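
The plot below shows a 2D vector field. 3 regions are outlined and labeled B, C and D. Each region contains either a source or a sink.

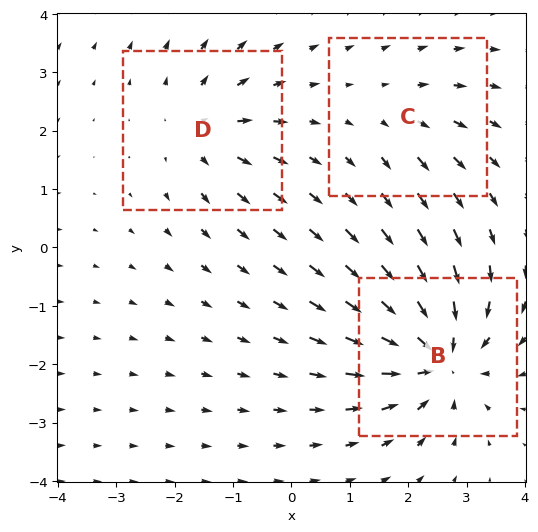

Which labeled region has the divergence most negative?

B

Divergence at each region's feature centre — B: about -6, C: about +2, D: about +3. Region B is most negative.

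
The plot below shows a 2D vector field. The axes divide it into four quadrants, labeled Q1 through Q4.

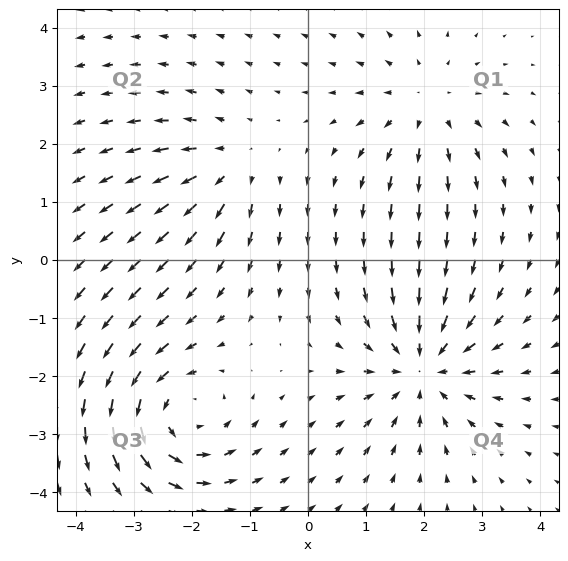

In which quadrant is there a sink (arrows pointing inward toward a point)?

The sink sits at approximately (2.0, -1.9), which lies in quadrant Q4. The divergence there is about -5, negative as expected for a sink.

Q4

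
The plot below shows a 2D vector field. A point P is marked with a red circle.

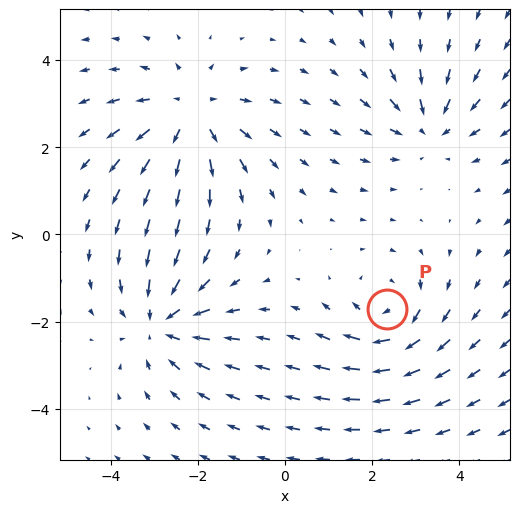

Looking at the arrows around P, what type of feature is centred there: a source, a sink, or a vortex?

At P (2.3, -1.7) the arrows circulate clockwise. Divergence ≈0, curl about -3 — near-zero divergence with nonzero curl is a vortex.

vortex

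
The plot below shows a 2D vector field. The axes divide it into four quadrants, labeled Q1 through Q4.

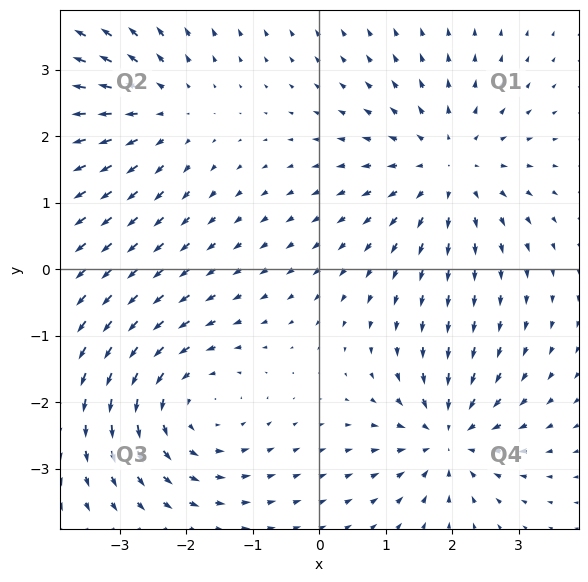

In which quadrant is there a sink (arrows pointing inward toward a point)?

Q4

The sink sits at approximately (1.9, -2.5), which lies in quadrant Q4. The divergence there is about -5, negative as expected for a sink.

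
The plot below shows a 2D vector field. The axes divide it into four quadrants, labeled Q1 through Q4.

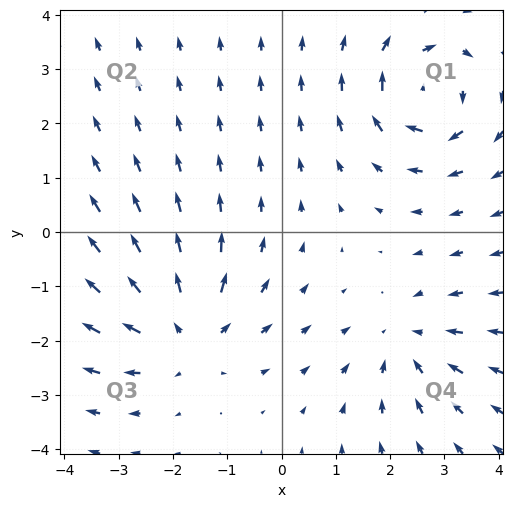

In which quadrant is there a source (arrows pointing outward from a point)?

The source sits at approximately (-1.8, -1.9), which lies in quadrant Q3. The divergence there is about +4, positive as expected for a source.

Q3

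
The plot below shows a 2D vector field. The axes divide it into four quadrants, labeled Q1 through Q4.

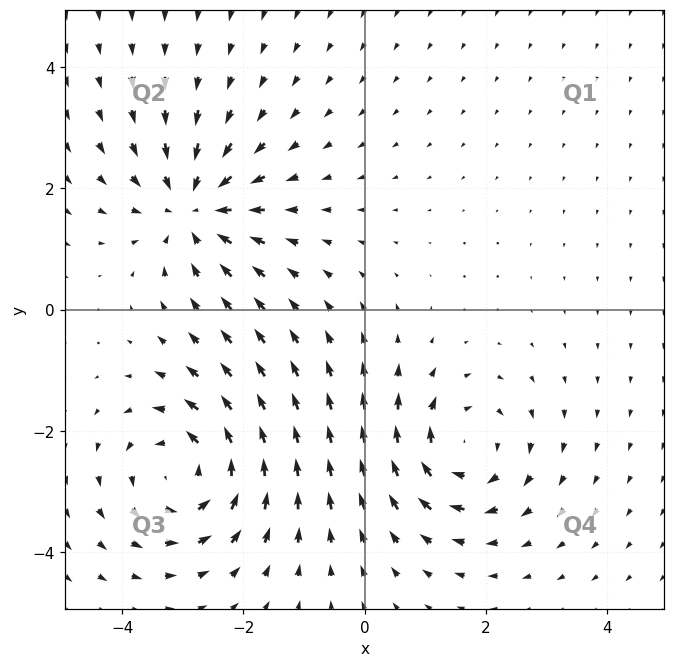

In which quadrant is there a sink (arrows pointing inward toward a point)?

Q2

The sink sits at approximately (-2.8, 1.7), which lies in quadrant Q2. The divergence there is about -5, negative as expected for a sink.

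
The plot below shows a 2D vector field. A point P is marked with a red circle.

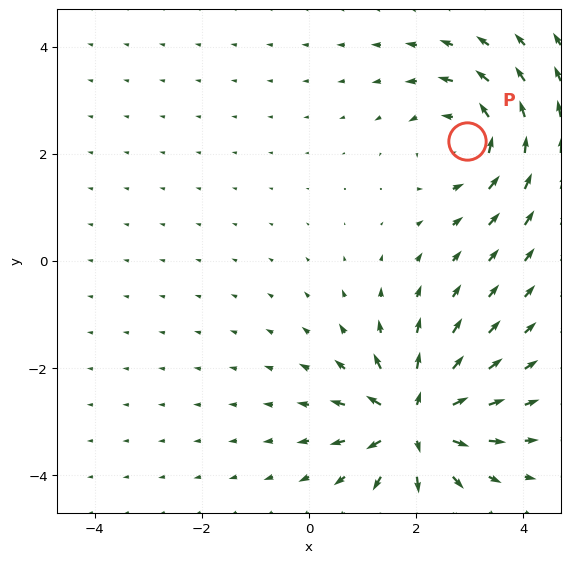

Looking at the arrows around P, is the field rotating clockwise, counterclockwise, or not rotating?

counterclockwise

Near P at (2.9, 2.2) the arrows circulate counterclockwise. The curl (z-component) there is about +4; positive curl means counterclockwise rotation.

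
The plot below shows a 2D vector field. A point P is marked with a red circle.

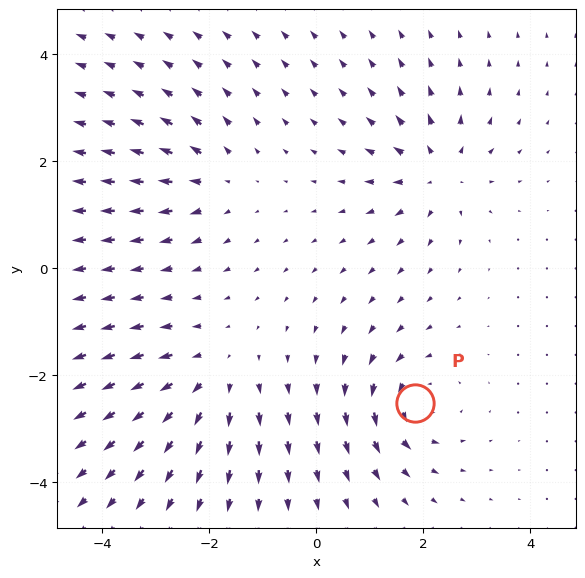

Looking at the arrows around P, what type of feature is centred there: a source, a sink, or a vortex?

vortex

At P (1.8, -2.5) the arrows circulate counterclockwise. Divergence ≈0, curl about +5 — near-zero divergence with nonzero curl is a vortex.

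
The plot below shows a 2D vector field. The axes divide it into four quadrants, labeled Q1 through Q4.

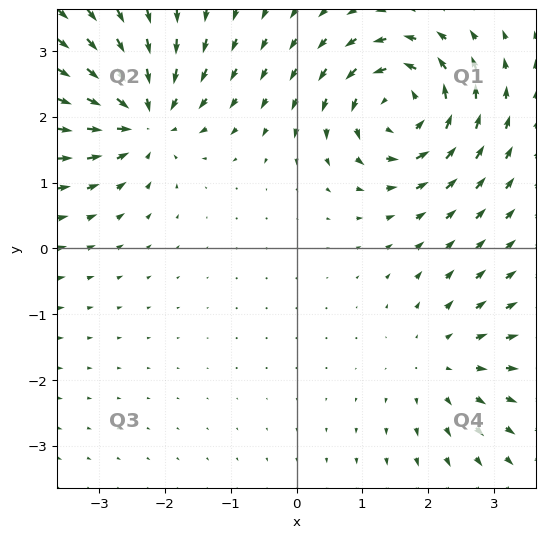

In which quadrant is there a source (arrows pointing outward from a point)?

The source sits at approximately (2.2, -1.7), which lies in quadrant Q4. The divergence there is about +2, positive as expected for a source.

Q4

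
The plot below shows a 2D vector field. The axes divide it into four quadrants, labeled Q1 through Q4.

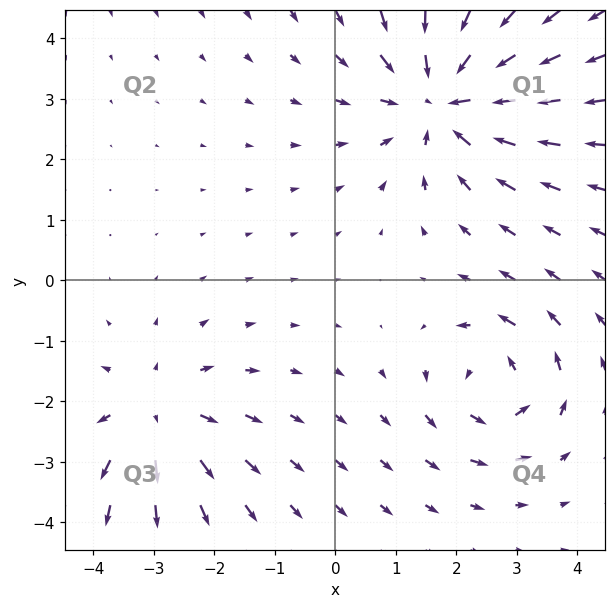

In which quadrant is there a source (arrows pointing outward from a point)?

Q3

The source sits at approximately (-3.0, -2.2), which lies in quadrant Q3. The divergence there is about +3, positive as expected for a source.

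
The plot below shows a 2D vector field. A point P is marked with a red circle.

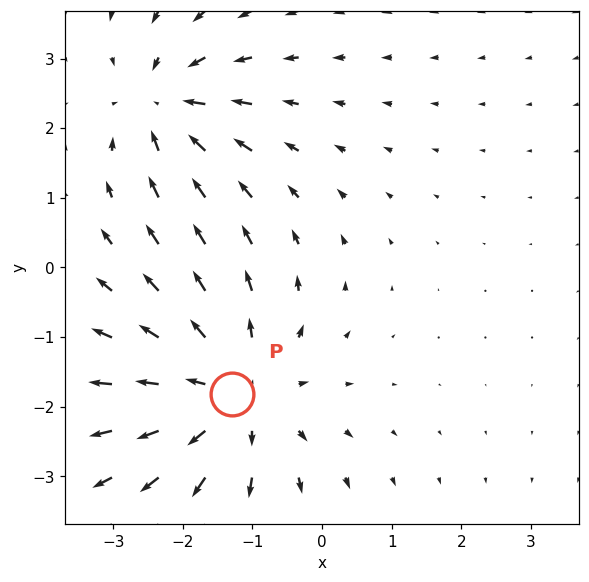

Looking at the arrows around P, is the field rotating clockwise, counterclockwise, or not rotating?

Near P at (-1.3, -1.8) the arrows show no circulation. The curl there is ≈0.

not rotating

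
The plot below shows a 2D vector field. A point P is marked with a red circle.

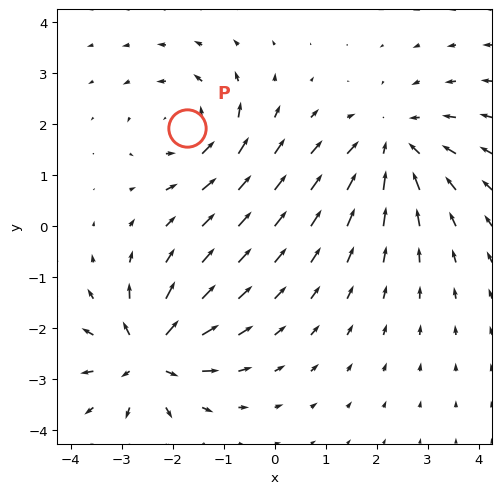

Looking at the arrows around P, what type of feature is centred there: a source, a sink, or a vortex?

vortex

At P (-1.7, 1.9) the arrows circulate counterclockwise. Divergence ≈0, curl about +4 — near-zero divergence with nonzero curl is a vortex.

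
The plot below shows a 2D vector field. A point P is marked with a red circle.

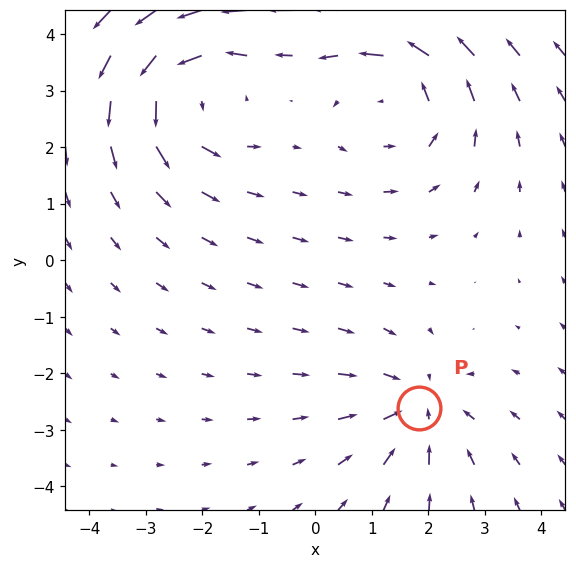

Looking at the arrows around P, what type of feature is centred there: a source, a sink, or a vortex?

At P (1.8, -2.6) the arrows converge inward. Divergence about -4, curl ≈0 — negative divergence with near-zero curl is a sink.

sink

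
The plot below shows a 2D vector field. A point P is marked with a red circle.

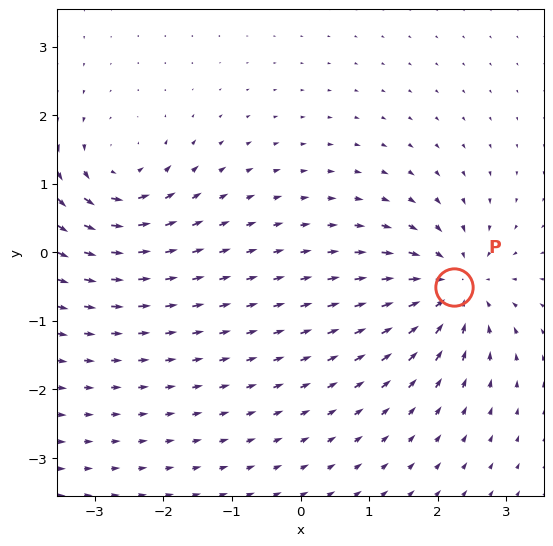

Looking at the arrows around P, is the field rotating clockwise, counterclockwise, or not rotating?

Near P at (2.2, -0.5) the arrows show no circulation. The curl there is ≈0.

not rotating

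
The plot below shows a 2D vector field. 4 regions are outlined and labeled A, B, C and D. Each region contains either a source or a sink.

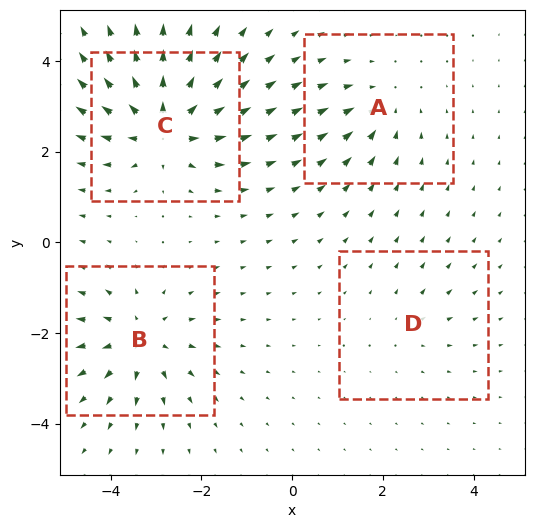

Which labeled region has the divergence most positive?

C

Divergence at each region's feature centre — A: about -4, B: about +5, C: about +7, D: about +2. Region C is most positive.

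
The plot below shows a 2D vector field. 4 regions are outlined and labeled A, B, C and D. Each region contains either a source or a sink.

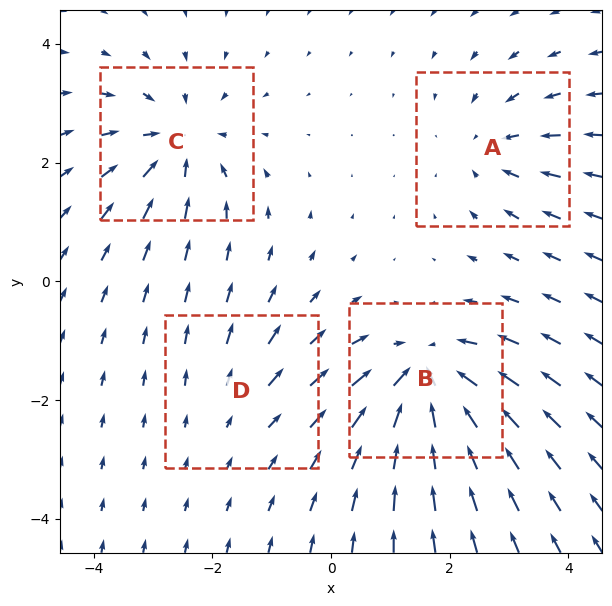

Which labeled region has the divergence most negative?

B

Divergence at each region's feature centre — A: about -4, B: about -7, C: about -5, D: about +2. Region B is most negative.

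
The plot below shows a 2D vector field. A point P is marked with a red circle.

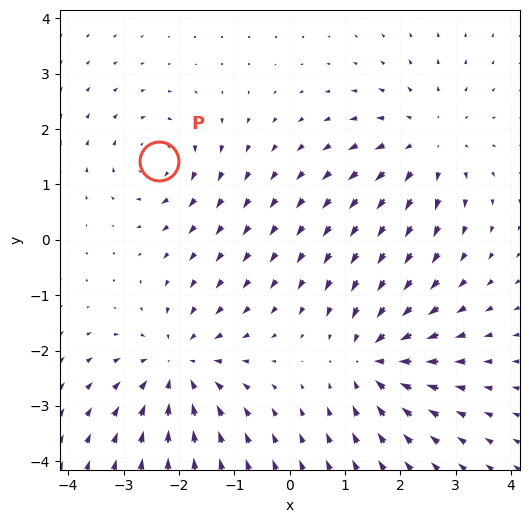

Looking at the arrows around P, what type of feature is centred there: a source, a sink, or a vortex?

vortex

At P (-2.4, 1.4) the arrows circulate clockwise. Divergence ≈0, curl about -4 — near-zero divergence with nonzero curl is a vortex.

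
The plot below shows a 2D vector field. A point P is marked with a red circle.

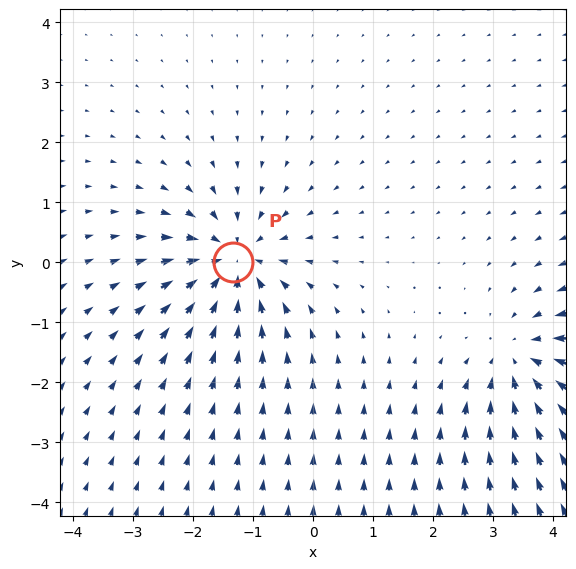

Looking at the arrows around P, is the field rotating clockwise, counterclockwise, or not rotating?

not rotating

Near P at (-1.3, 0.0) the arrows show no circulation. The curl there is ≈0.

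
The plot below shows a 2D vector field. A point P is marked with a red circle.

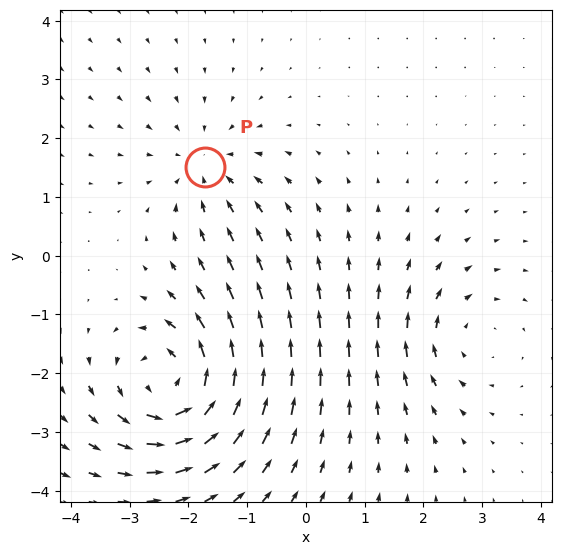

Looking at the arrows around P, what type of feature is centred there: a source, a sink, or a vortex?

At P (-1.7, 1.5) the arrows converge inward. Divergence about -3, curl ≈0 — negative divergence with near-zero curl is a sink.

sink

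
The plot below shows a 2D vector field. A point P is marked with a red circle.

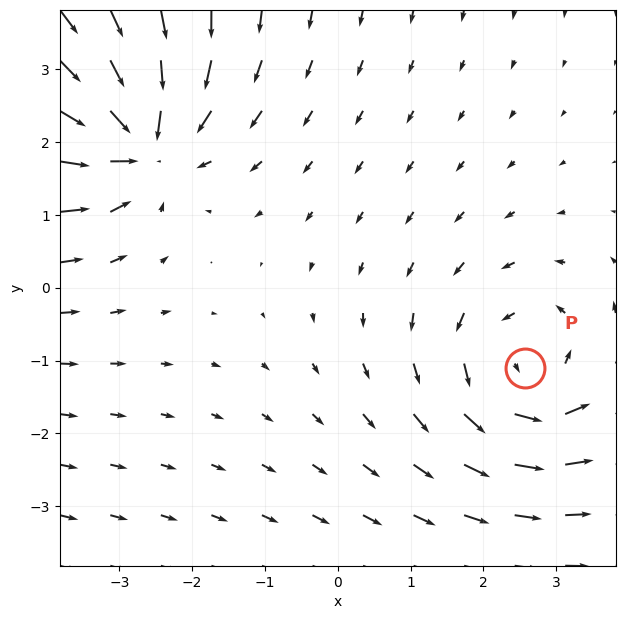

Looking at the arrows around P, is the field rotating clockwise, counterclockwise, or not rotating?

counterclockwise

Near P at (2.6, -1.1) the arrows circulate counterclockwise. The curl (z-component) there is about +3; positive curl means counterclockwise rotation.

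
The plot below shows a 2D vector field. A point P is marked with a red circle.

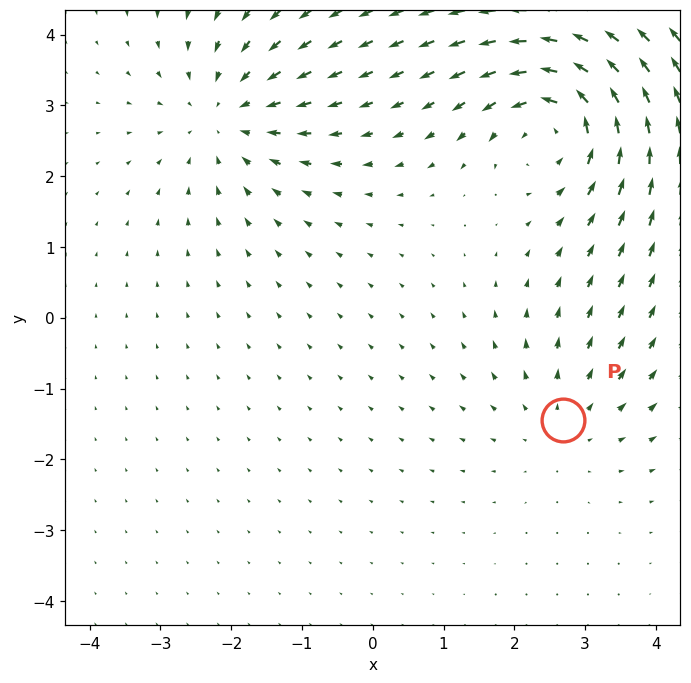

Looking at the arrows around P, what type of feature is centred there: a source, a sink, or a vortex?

At P (2.7, -1.4) the arrows spread outward. Divergence about +2, curl ≈0 — positive divergence with near-zero curl is a source.

source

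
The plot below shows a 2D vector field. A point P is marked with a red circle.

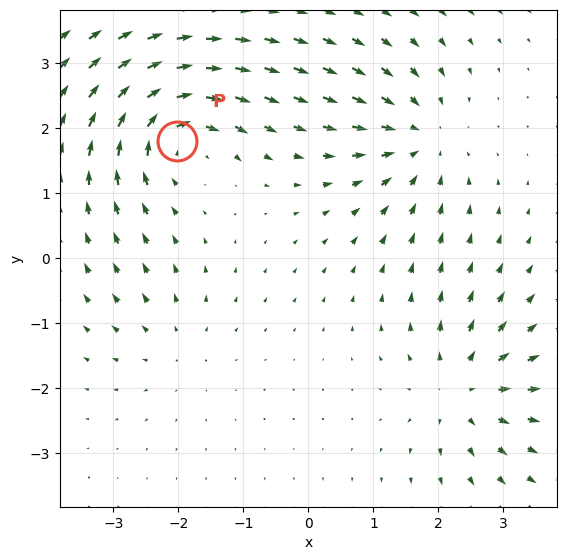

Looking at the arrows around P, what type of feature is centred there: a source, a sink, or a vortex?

vortex

At P (-2.0, 1.8) the arrows circulate clockwise. Divergence ≈0, curl about -6 — near-zero divergence with nonzero curl is a vortex.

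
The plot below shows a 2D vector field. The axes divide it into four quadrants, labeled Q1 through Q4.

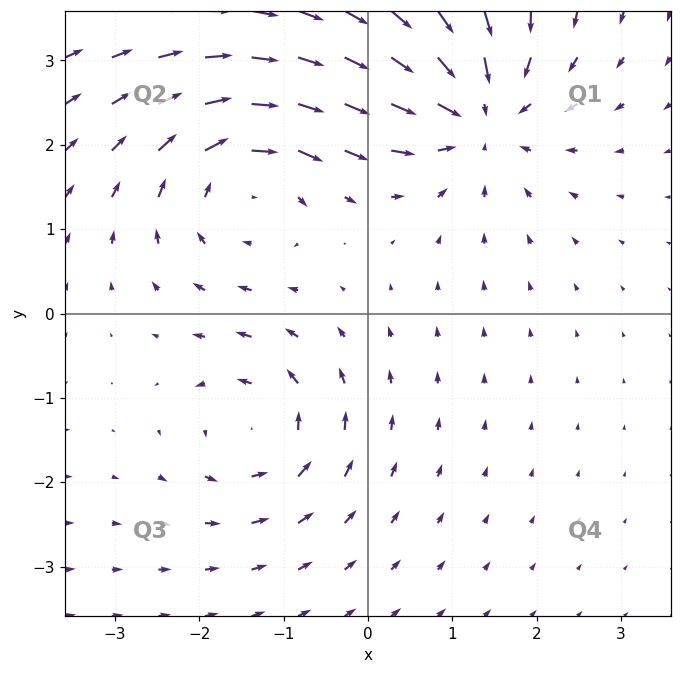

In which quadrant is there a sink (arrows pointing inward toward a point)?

Q1

The sink sits at approximately (1.3, 2.4), which lies in quadrant Q1. The divergence there is about -6, negative as expected for a sink.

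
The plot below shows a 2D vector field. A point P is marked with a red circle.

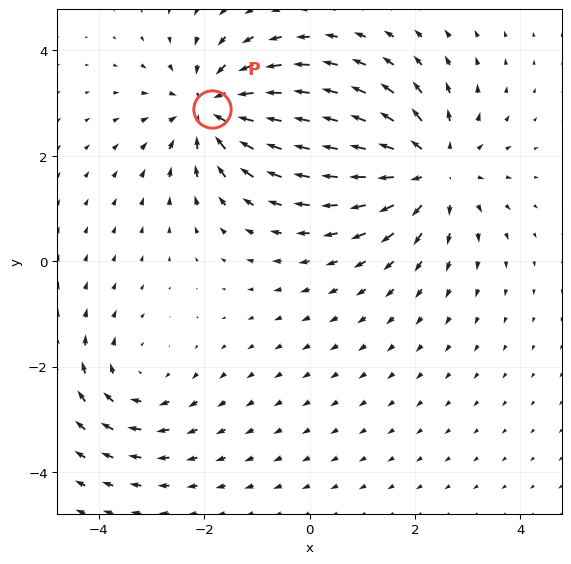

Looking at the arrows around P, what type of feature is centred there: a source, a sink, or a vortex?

At P (-1.8, 2.9) the arrows converge inward. Divergence about -4, curl ≈0 — negative divergence with near-zero curl is a sink.

sink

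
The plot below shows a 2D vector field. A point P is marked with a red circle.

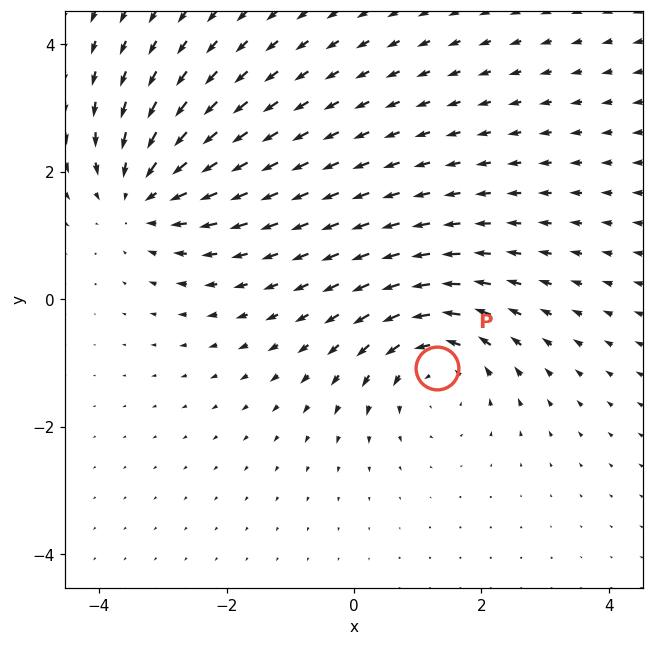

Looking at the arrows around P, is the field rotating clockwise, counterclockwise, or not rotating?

Near P at (1.3, -1.1) the arrows circulate counterclockwise. The curl (z-component) there is about +3; positive curl means counterclockwise rotation.

counterclockwise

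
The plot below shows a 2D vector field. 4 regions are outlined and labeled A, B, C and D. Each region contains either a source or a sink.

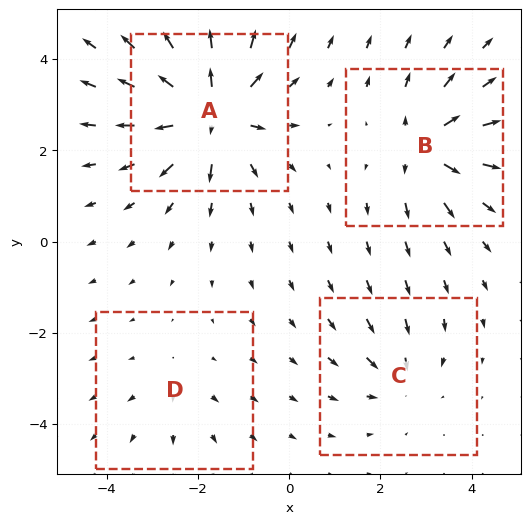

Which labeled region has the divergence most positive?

Divergence at each region's feature centre — A: about +8, B: about +5, C: about -4, D: about +2. Region A is most positive.

A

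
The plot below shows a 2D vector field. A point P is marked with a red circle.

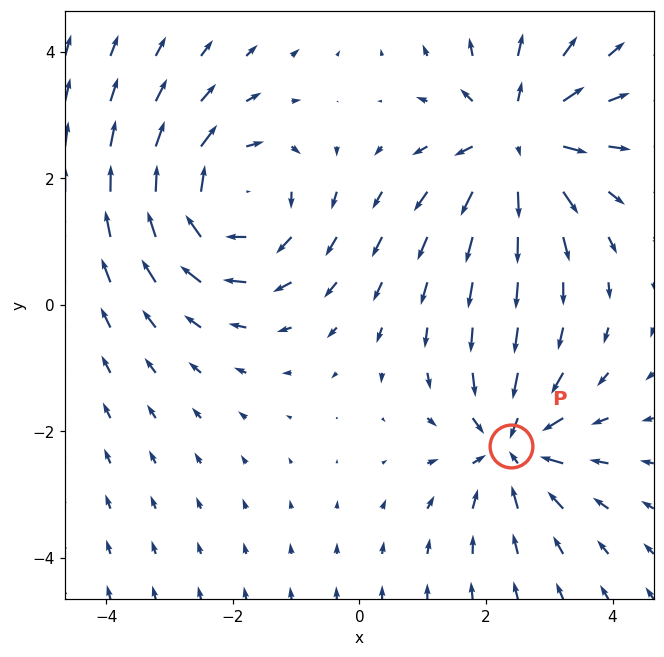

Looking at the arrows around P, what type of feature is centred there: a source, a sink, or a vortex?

At P (2.4, -2.2) the arrows converge inward. Divergence about -4, curl ≈0 — negative divergence with near-zero curl is a sink.

sink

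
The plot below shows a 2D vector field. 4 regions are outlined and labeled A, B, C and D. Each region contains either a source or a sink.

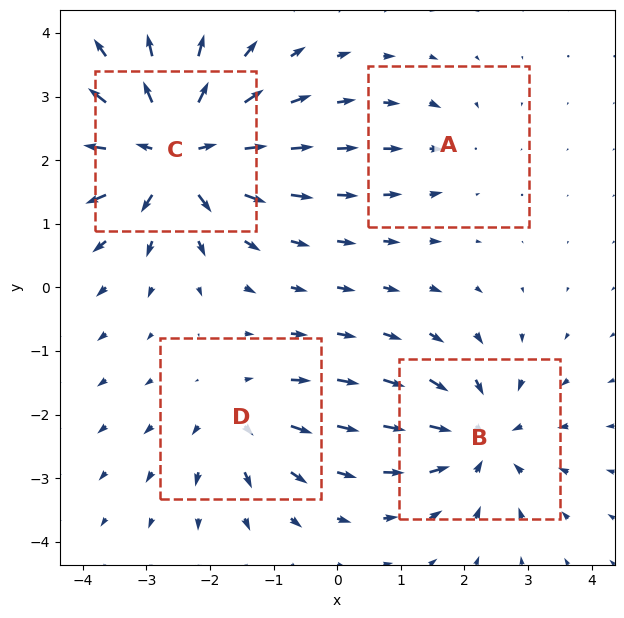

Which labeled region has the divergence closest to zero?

Divergence at each region's feature centre — A: about -2, B: about -5, C: about +8, D: about +4. Region A is closest to zero.

A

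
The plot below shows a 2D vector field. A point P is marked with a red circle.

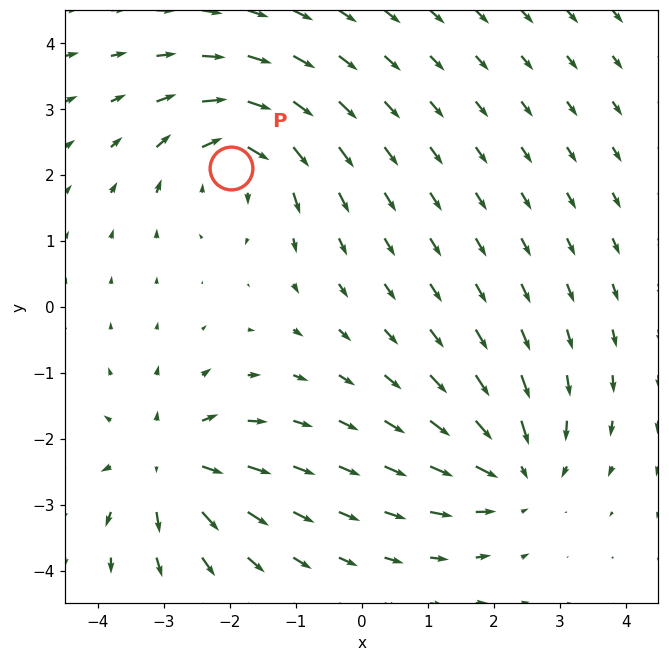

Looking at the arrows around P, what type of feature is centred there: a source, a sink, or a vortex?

At P (-2.0, 2.1) the arrows circulate clockwise. Divergence ≈0, curl about -4 — near-zero divergence with nonzero curl is a vortex.

vortex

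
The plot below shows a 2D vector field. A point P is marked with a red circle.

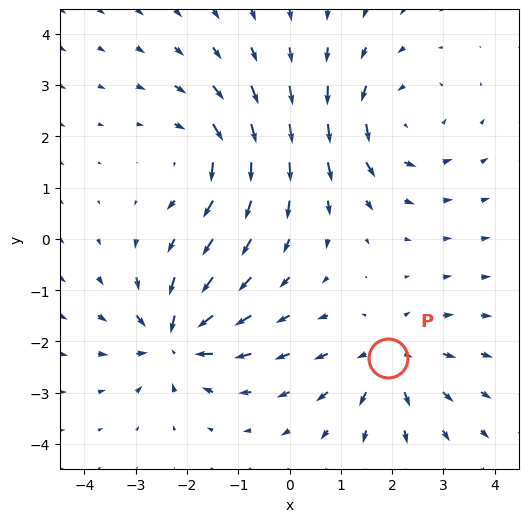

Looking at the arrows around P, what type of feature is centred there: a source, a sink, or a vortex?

At P (1.9, -2.3) the arrows spread outward. Divergence about +5, curl ≈0 — positive divergence with near-zero curl is a source.

source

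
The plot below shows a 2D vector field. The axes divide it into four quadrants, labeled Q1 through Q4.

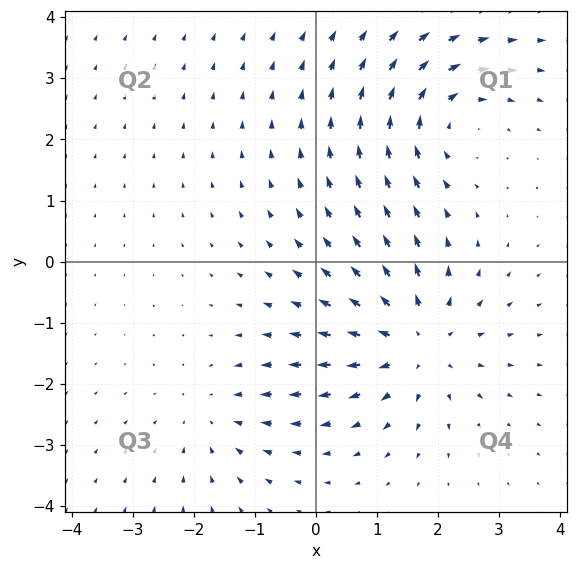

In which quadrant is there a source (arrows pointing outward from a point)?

The source sits at approximately (1.6, -1.3), which lies in quadrant Q4. The divergence there is about +4, positive as expected for a source.

Q4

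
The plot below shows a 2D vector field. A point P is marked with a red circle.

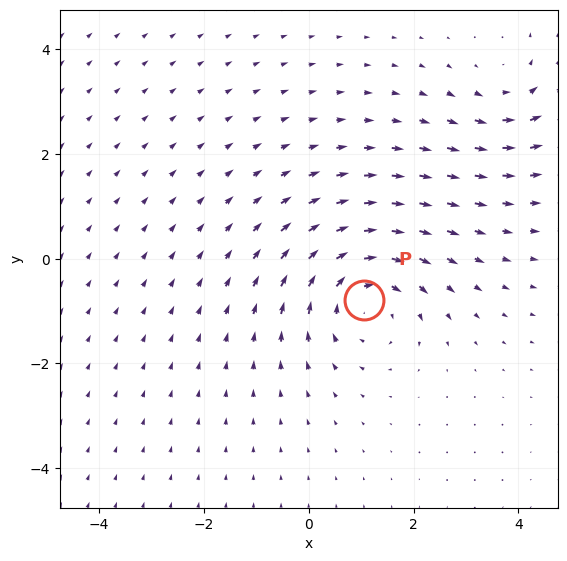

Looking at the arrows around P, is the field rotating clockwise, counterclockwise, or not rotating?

Near P at (1.0, -0.8) the arrows circulate clockwise. The curl (z-component) there is about -4; negative curl means clockwise rotation.

clockwise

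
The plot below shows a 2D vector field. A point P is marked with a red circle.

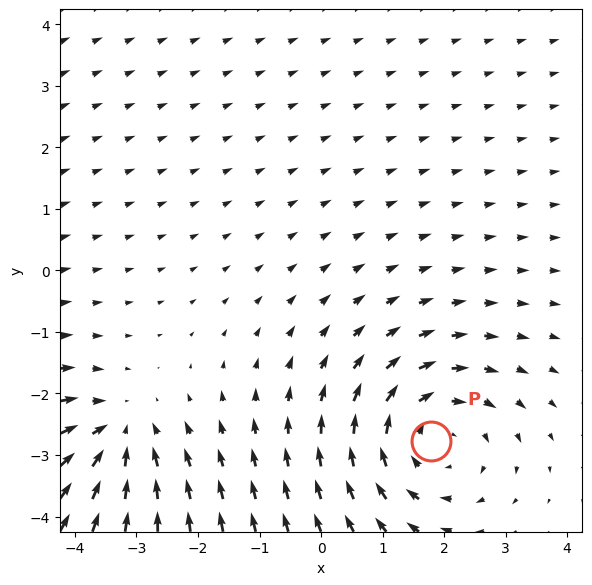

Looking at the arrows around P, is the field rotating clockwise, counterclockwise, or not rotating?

Near P at (1.8, -2.8) the arrows circulate clockwise. The curl (z-component) there is about -4; negative curl means clockwise rotation.

clockwise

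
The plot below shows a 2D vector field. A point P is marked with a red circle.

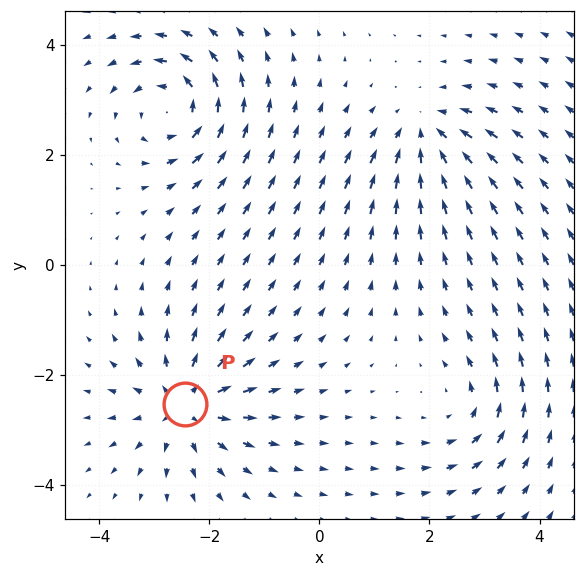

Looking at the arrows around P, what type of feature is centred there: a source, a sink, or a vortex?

source

At P (-2.5, -2.5) the arrows spread outward. Divergence about +6, curl ≈0 — positive divergence with near-zero curl is a source.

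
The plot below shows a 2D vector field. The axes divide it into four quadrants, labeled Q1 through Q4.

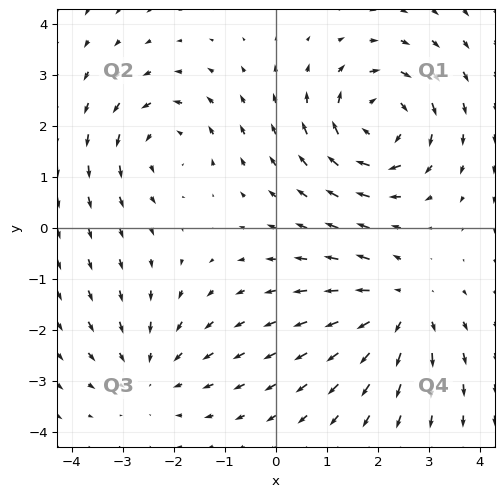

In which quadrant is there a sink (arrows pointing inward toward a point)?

Q3

The sink sits at approximately (-2.5, -2.8), which lies in quadrant Q3. The divergence there is about -3, negative as expected for a sink.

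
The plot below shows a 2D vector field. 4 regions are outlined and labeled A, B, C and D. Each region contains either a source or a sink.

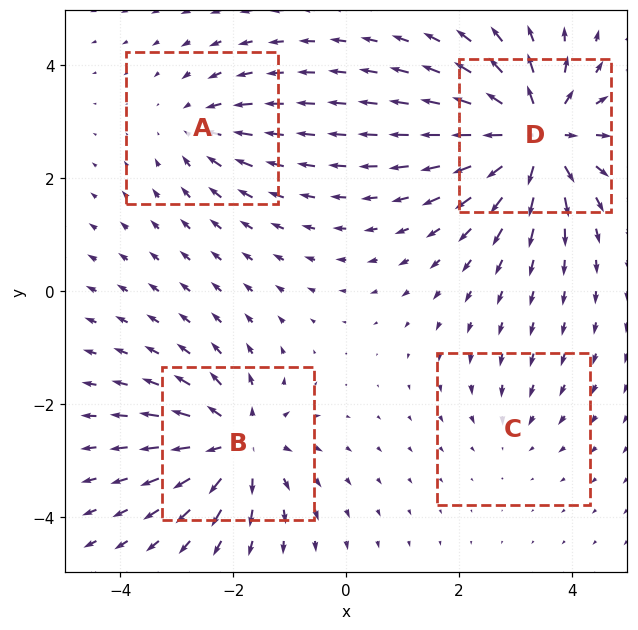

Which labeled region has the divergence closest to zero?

C

Divergence at each region's feature centre — A: about -4, B: about +6, C: about -2, D: about +8. Region C is closest to zero.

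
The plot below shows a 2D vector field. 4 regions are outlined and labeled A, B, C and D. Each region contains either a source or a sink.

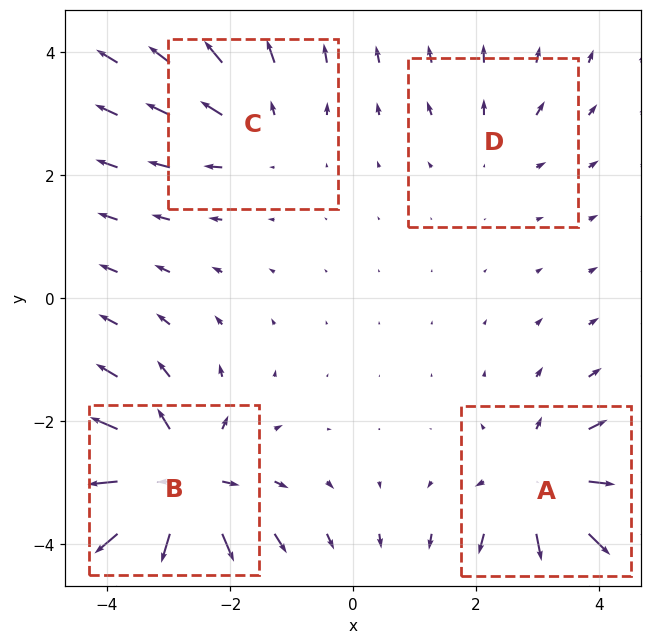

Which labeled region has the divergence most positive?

Divergence at each region's feature centre — A: about +5, B: about +7, C: about +3, D: about +2. Region B is most positive.

B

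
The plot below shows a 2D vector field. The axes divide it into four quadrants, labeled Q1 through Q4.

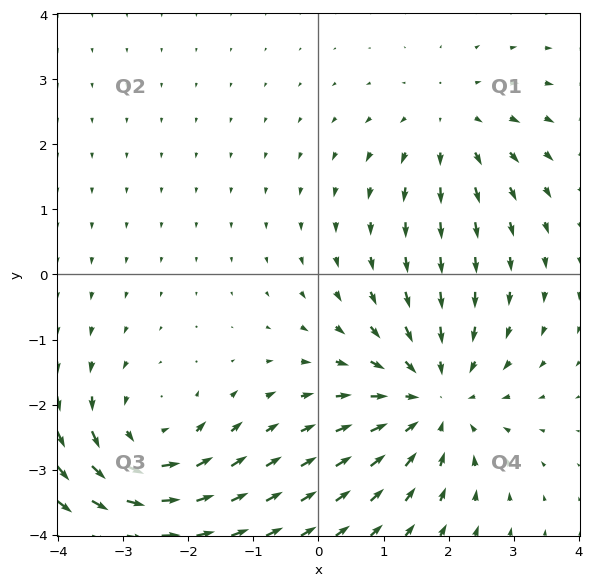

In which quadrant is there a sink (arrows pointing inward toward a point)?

Q4

The sink sits at approximately (1.8, -1.9), which lies in quadrant Q4. The divergence there is about -4, negative as expected for a sink.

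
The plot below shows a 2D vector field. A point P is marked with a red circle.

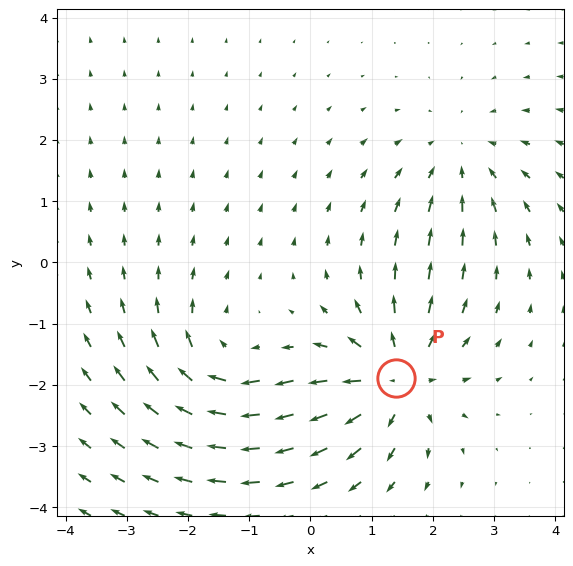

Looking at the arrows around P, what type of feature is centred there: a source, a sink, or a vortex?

At P (1.4, -1.9) the arrows spread outward. Divergence about +4, curl ≈0 — positive divergence with near-zero curl is a source.

source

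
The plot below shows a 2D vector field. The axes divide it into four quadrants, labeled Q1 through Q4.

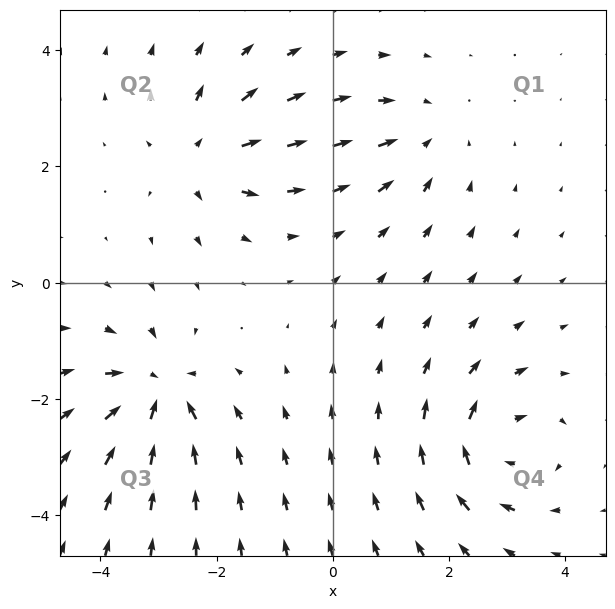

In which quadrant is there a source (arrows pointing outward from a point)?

Q2

The source sits at approximately (-2.3, 2.2), which lies in quadrant Q2. The divergence there is about +5, positive as expected for a source.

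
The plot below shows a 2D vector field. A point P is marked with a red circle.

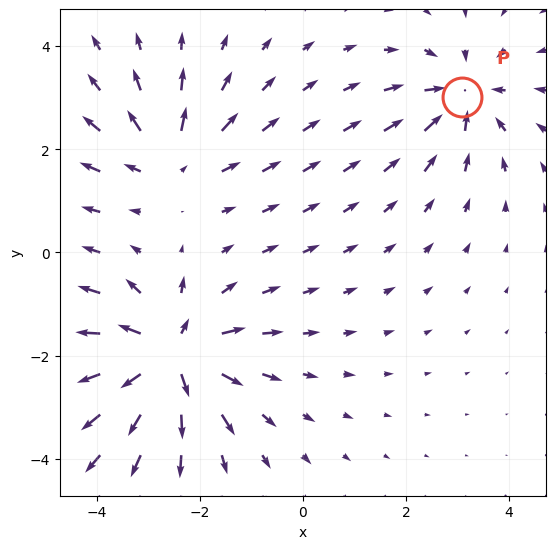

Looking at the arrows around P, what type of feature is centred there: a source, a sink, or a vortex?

sink

At P (3.1, 3.0) the arrows converge inward. Divergence about -4, curl ≈0 — negative divergence with near-zero curl is a sink.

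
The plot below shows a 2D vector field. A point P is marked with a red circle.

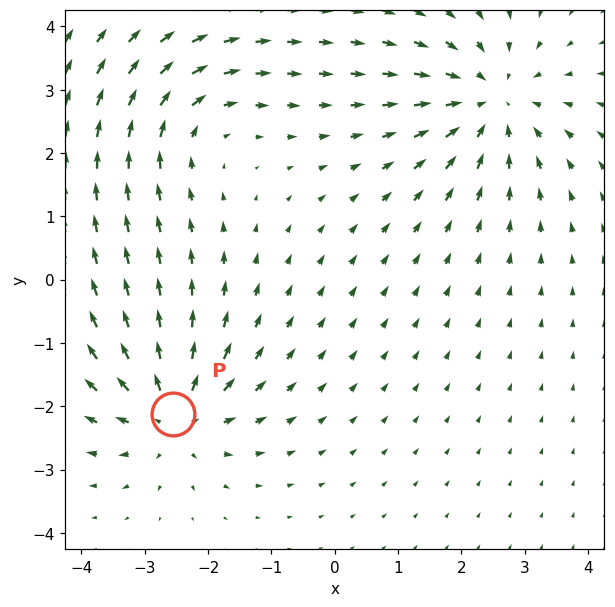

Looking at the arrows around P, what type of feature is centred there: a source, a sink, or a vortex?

At P (-2.5, -2.1) the arrows spread outward. Divergence about +5, curl ≈0 — positive divergence with near-zero curl is a source.

source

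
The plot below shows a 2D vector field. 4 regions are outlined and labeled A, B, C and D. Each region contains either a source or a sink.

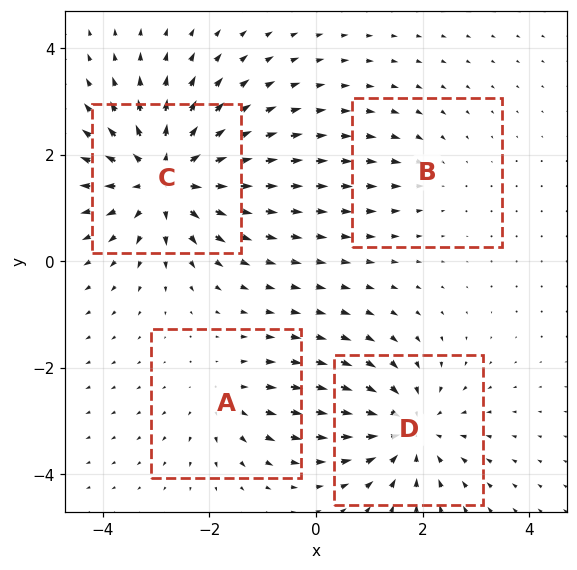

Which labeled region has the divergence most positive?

Divergence at each region's feature centre — A: about +3, B: about -2, C: about +7, D: about -5. Region C is most positive.

C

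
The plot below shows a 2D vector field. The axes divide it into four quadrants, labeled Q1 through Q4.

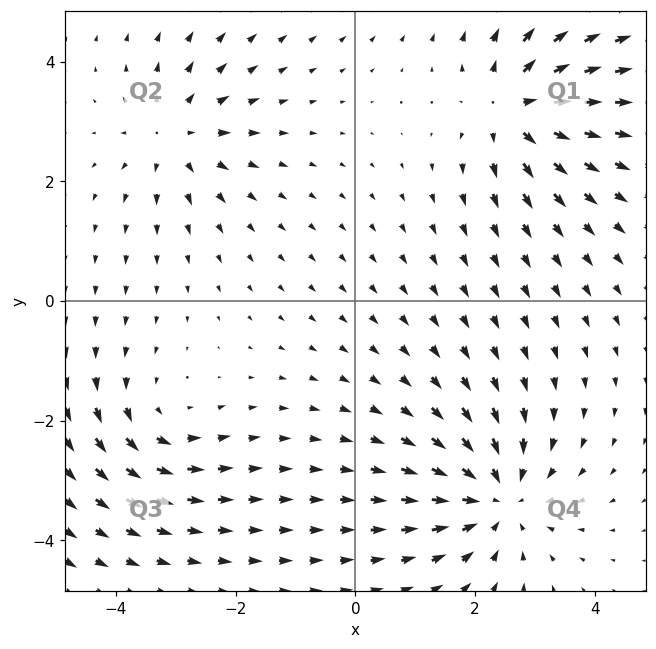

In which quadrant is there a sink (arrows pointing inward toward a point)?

The sink sits at approximately (2.4, -3.3), which lies in quadrant Q4. The divergence there is about -5, negative as expected for a sink.

Q4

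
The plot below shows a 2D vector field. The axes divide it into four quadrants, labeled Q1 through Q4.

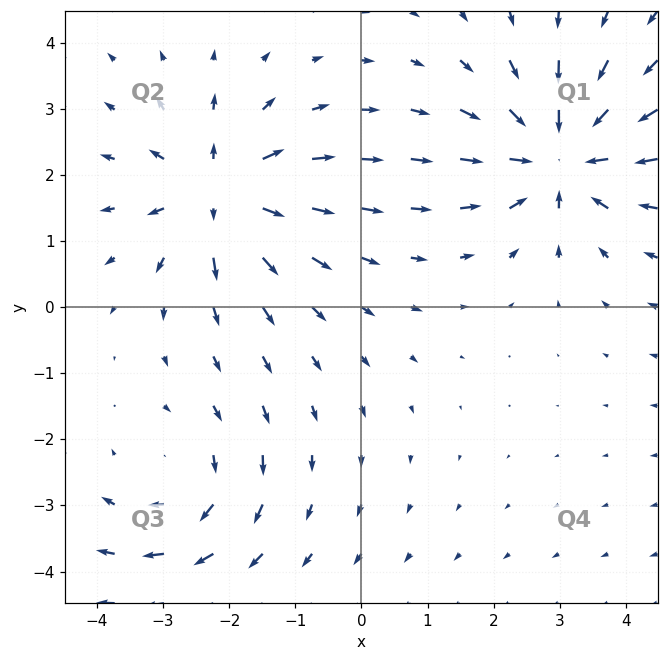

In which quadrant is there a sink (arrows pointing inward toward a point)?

The sink sits at approximately (3.0, 2.3), which lies in quadrant Q1. The divergence there is about -6, negative as expected for a sink.

Q1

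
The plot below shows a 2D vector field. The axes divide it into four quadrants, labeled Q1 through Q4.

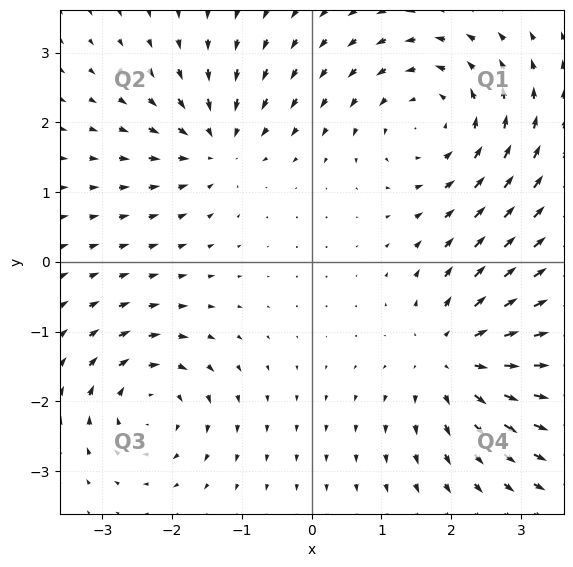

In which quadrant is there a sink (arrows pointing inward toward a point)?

The sink sits at approximately (-1.4, 1.7), which lies in quadrant Q2. The divergence there is about -5, negative as expected for a sink.

Q2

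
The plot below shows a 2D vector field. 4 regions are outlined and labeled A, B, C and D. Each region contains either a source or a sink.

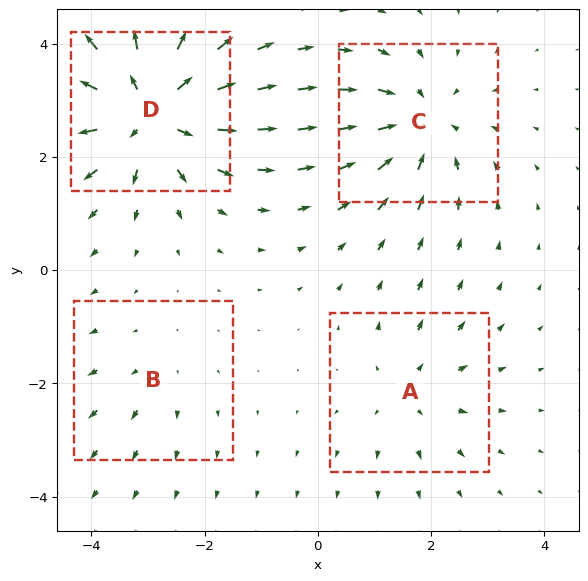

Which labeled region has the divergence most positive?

Divergence at each region's feature centre — A: about +3, B: about +2, C: about -5, D: about +7. Region D is most positive.

D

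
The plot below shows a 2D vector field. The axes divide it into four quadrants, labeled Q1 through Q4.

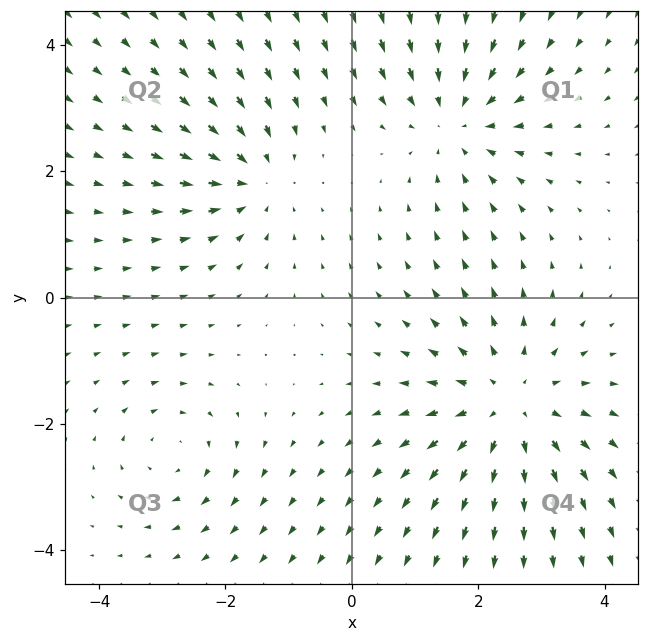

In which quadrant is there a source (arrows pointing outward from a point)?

The source sits at approximately (2.5, -1.7), which lies in quadrant Q4. The divergence there is about +4, positive as expected for a source.

Q4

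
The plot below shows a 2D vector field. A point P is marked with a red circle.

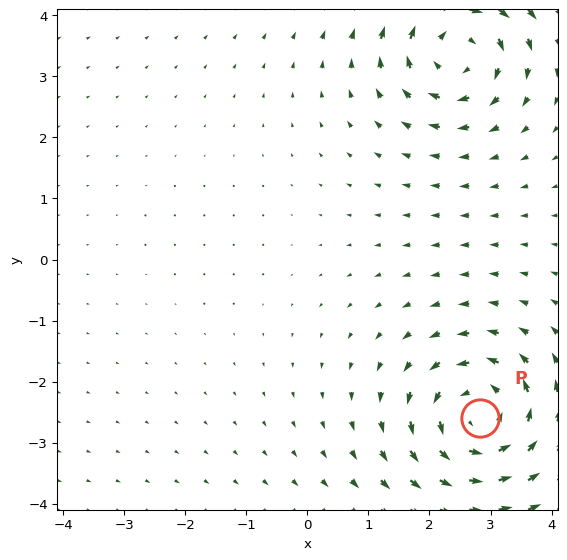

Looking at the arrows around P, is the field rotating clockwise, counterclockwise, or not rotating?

counterclockwise

Near P at (2.8, -2.6) the arrows circulate counterclockwise. The curl (z-component) there is about +6; positive curl means counterclockwise rotation.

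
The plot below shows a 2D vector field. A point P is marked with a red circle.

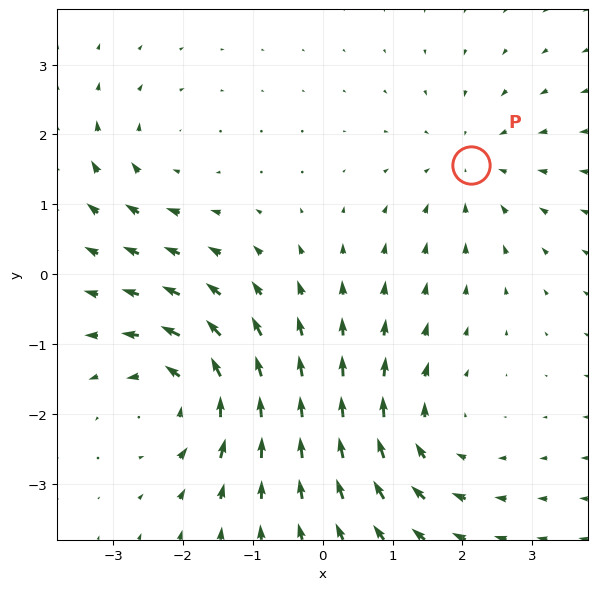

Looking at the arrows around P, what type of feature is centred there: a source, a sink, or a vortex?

sink

At P (2.1, 1.6) the arrows converge inward. Divergence about -3, curl ≈0 — negative divergence with near-zero curl is a sink.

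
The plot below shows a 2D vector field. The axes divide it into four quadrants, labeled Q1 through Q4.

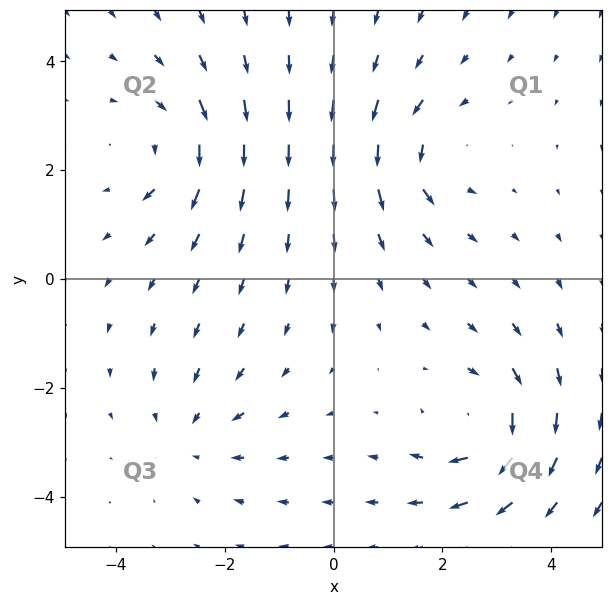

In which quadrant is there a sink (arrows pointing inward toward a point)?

The sink sits at approximately (-2.6, -2.9), which lies in quadrant Q3. The divergence there is about -3, negative as expected for a sink.

Q3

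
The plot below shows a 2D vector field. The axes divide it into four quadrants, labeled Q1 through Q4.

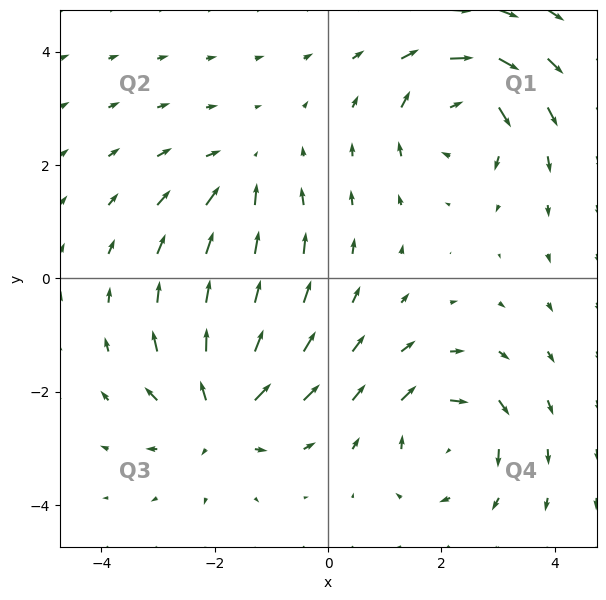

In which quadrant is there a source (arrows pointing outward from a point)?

The source sits at approximately (-1.9, -2.4), which lies in quadrant Q3. The divergence there is about +5, positive as expected for a source.

Q3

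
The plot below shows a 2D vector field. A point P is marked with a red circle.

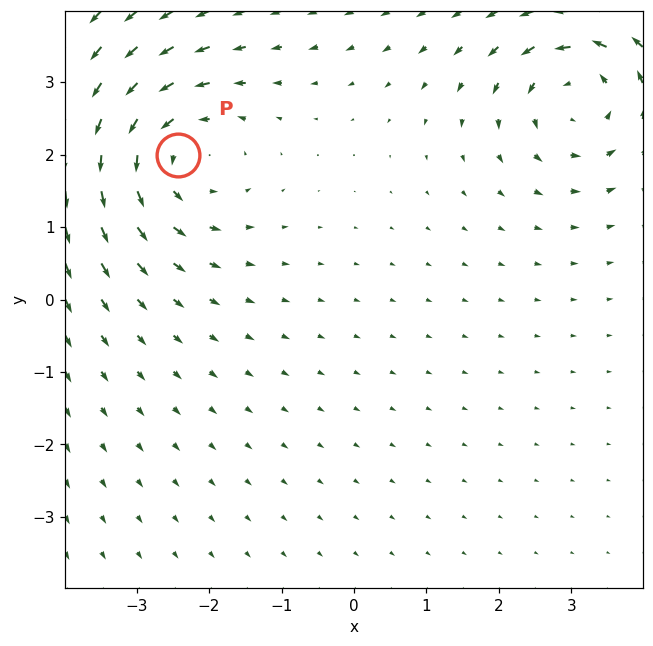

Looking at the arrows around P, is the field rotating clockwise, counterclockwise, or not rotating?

counterclockwise

Near P at (-2.4, 2.0) the arrows circulate counterclockwise. The curl (z-component) there is about +4; positive curl means counterclockwise rotation.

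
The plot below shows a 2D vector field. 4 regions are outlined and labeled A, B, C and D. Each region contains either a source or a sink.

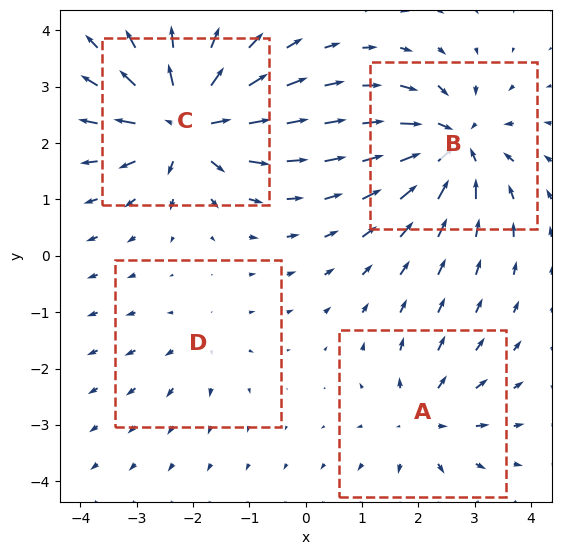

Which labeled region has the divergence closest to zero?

Divergence at each region's feature centre — A: about +4, B: about -6, C: about +8, D: about +2. Region D is closest to zero.

D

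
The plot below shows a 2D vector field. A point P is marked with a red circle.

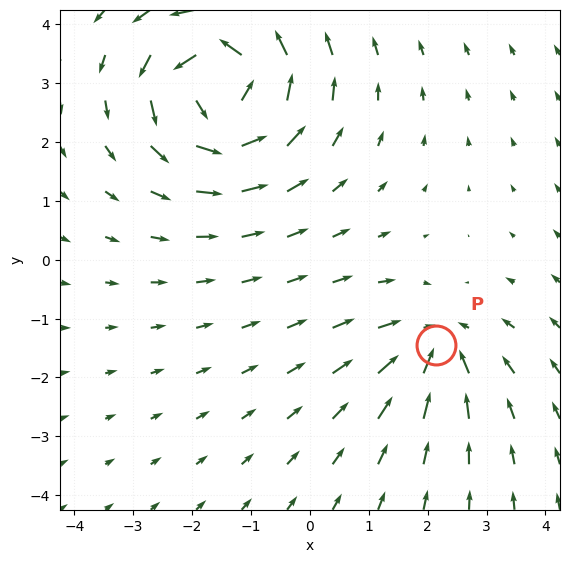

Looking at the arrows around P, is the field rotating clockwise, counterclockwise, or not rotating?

Near P at (2.1, -1.4) the arrows show no circulation. The curl there is ≈0.

not rotating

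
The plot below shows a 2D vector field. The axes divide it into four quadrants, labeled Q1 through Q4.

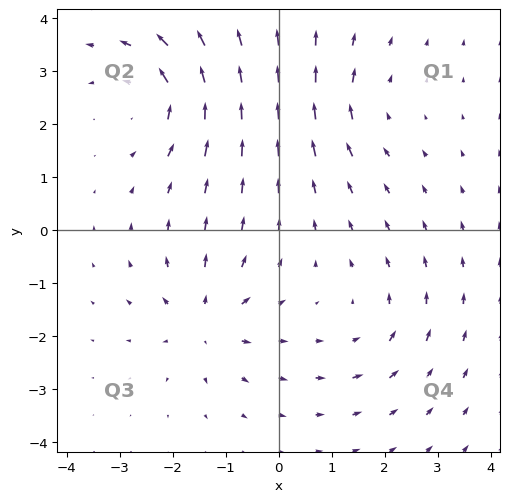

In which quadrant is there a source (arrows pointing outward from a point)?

The source sits at approximately (-1.4, -1.7), which lies in quadrant Q3. The divergence there is about +5, positive as expected for a source.

Q3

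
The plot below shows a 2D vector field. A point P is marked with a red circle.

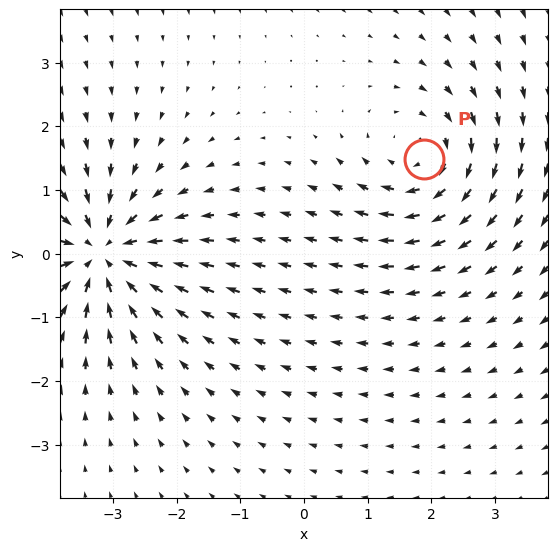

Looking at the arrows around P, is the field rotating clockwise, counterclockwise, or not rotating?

clockwise

Near P at (1.9, 1.5) the arrows circulate clockwise. The curl (z-component) there is about -3; negative curl means clockwise rotation.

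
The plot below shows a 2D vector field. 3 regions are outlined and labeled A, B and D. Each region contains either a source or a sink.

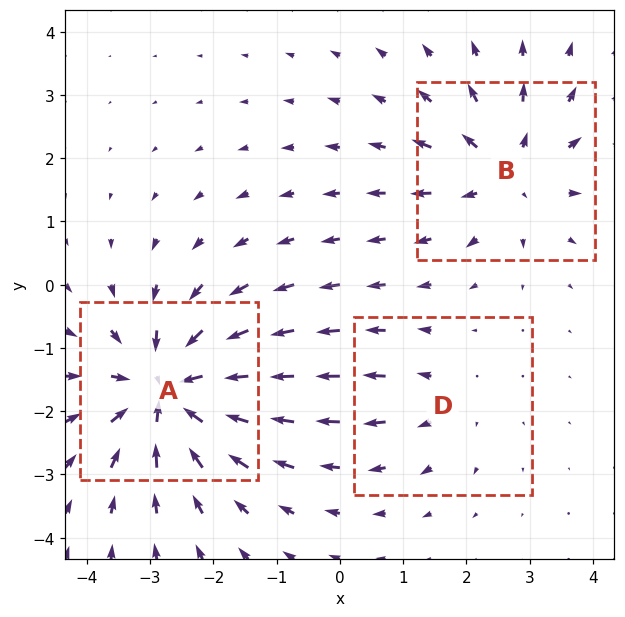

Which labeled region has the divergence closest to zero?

Divergence at each region's feature centre — A: about -6, B: about +4, D: about +2. Region D is closest to zero.

D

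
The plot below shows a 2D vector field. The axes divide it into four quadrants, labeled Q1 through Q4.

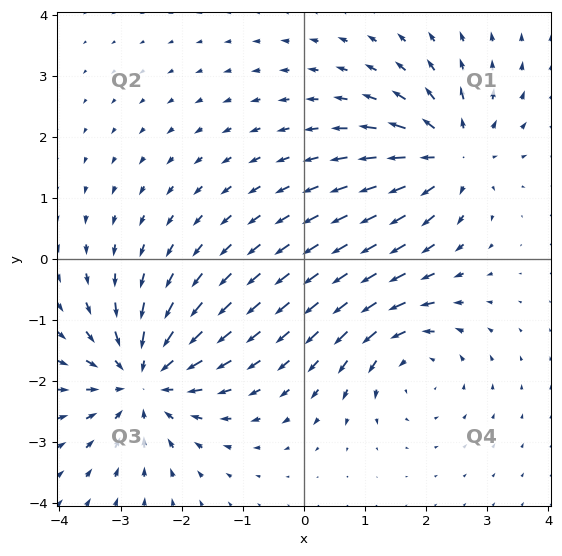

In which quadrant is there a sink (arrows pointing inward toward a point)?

The sink sits at approximately (-2.6, -2.0), which lies in quadrant Q3. The divergence there is about -5, negative as expected for a sink.

Q3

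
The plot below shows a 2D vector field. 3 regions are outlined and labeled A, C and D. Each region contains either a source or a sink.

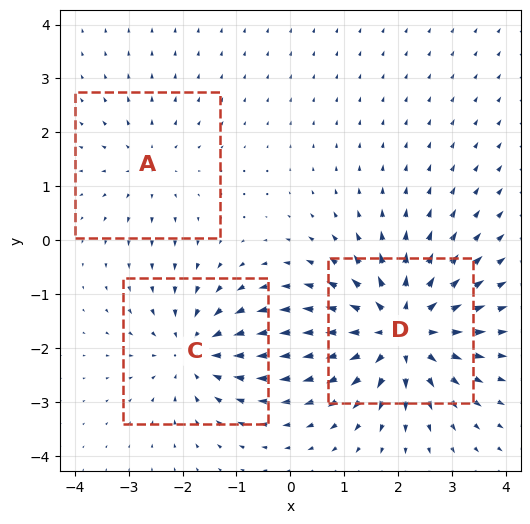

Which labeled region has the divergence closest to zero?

Divergence at each region's feature centre — A: about +2, C: about -3, D: about +5. Region A is closest to zero.

A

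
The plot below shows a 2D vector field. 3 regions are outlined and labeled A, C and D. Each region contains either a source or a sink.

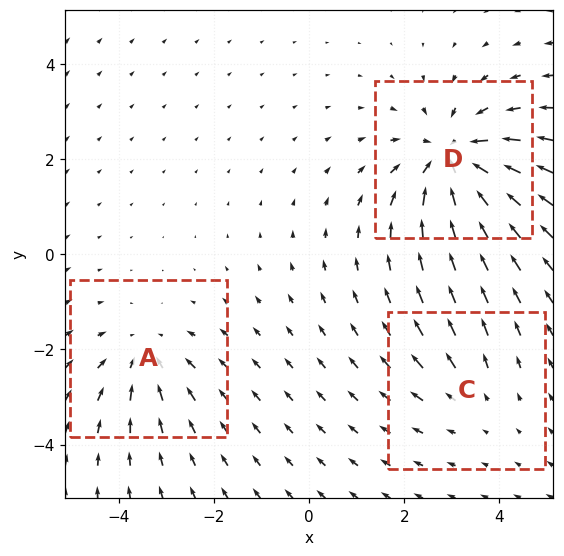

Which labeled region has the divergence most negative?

D

Divergence at each region's feature centre — A: about -3, C: about +2, D: about -5. Region D is most negative.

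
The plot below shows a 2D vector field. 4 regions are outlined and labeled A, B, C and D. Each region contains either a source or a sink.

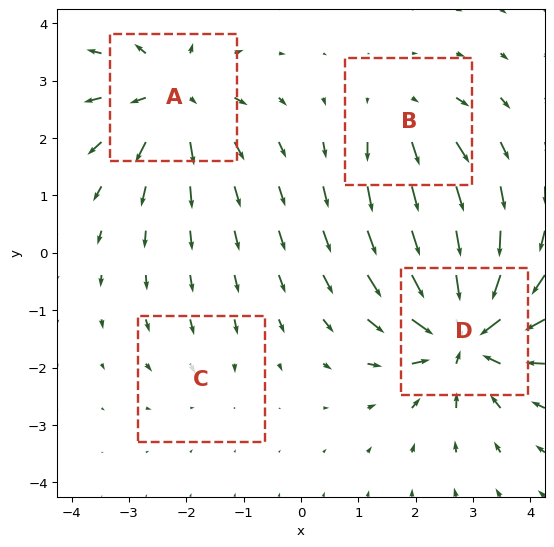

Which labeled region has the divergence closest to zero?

Divergence at each region's feature centre — A: about +6, B: about +4, C: about -2, D: about -8. Region C is closest to zero.

C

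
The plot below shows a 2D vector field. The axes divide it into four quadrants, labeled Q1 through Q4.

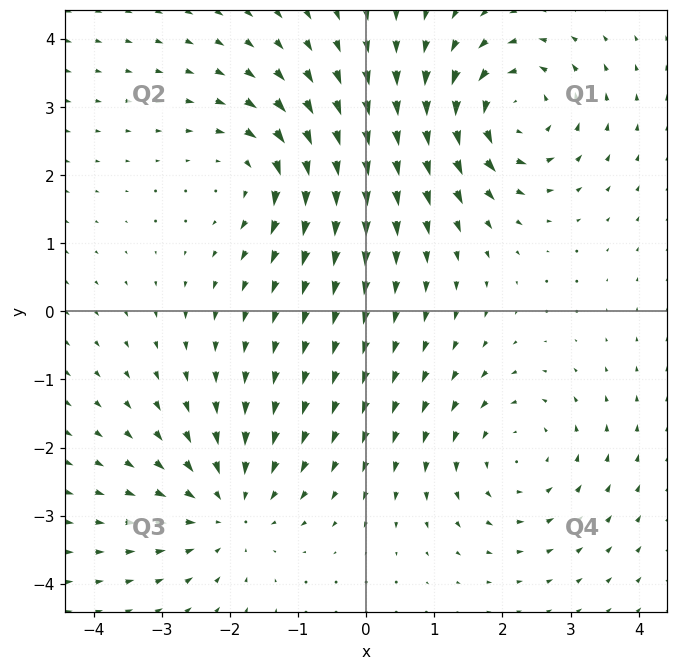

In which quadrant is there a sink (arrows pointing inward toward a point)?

Q3

The sink sits at approximately (-2.0, -2.9), which lies in quadrant Q3. The divergence there is about -4, negative as expected for a sink.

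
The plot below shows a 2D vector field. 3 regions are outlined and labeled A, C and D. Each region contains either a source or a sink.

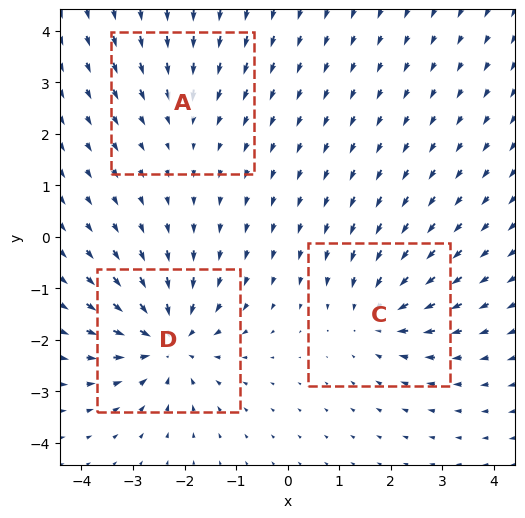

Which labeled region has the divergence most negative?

D

Divergence at each region's feature centre — A: about -2, C: about -3, D: about -5. Region D is most negative.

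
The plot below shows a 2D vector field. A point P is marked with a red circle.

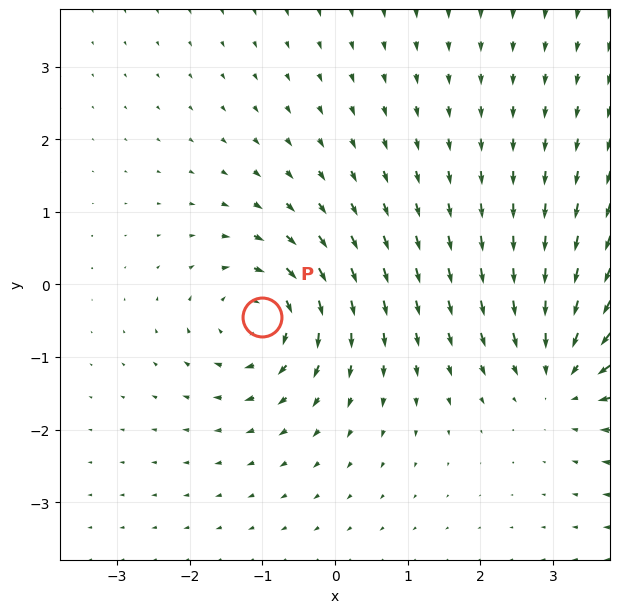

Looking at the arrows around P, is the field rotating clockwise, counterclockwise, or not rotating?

clockwise

Near P at (-1.0, -0.5) the arrows circulate clockwise. The curl (z-component) there is about -5; negative curl means clockwise rotation.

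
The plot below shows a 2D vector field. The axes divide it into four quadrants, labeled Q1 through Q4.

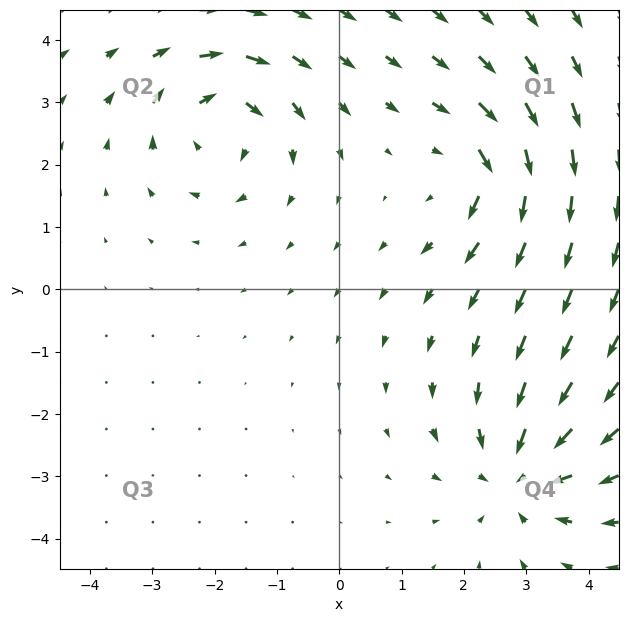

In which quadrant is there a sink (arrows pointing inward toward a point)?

The sink sits at approximately (2.9, -3.0), which lies in quadrant Q4. The divergence there is about -5, negative as expected for a sink.

Q4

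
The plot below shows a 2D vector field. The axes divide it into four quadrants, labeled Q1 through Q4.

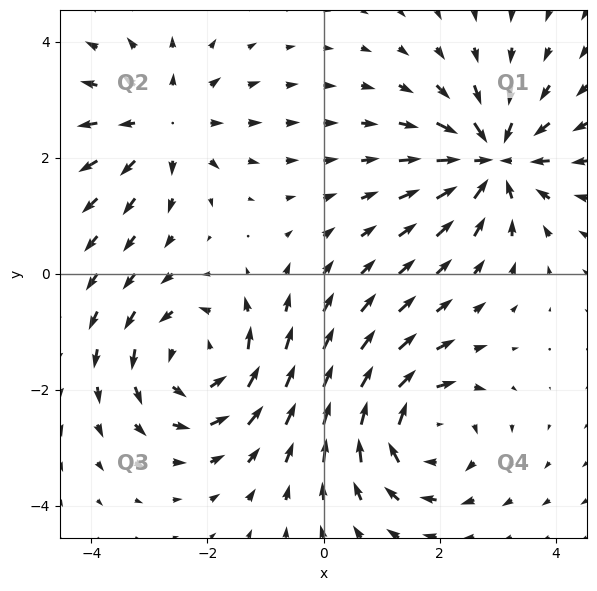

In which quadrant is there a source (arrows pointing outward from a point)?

The source sits at approximately (-2.8, 2.6), which lies in quadrant Q2. The divergence there is about +3, positive as expected for a source.

Q2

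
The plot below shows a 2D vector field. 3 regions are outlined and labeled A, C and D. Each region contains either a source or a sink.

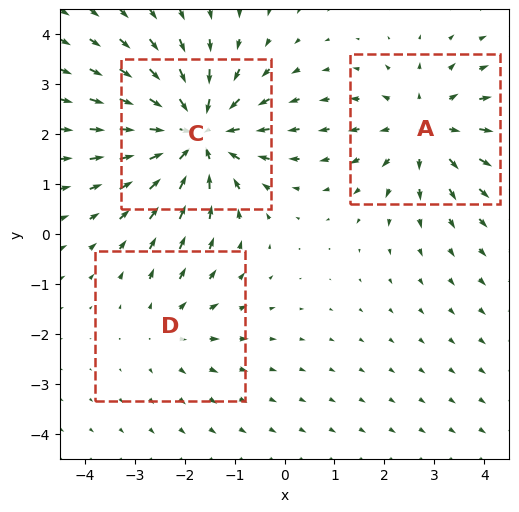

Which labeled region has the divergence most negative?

C

Divergence at each region's feature centre — A: about +3, C: about -4, D: about +2. Region C is most negative.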